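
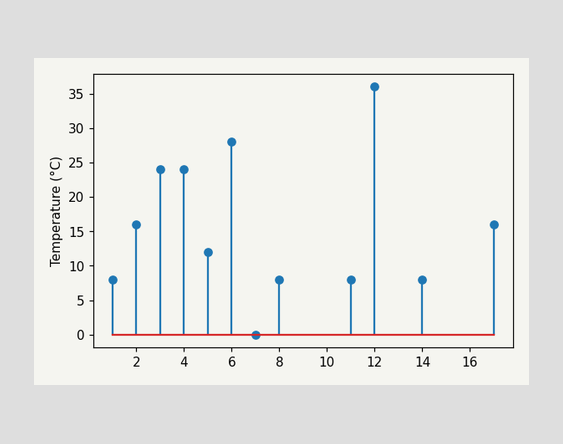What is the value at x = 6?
28°C

The stem at x=6 reaches 28°C.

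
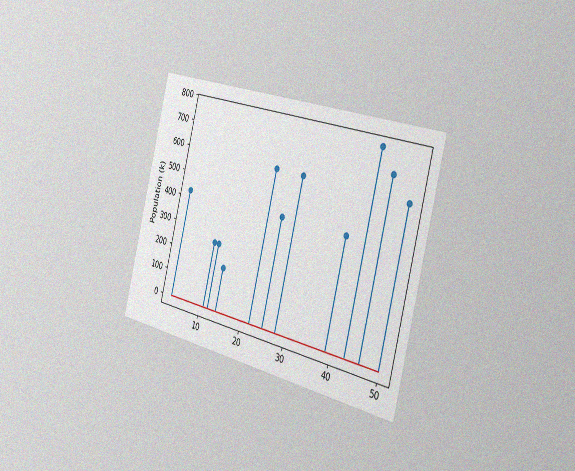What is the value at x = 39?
425k

The chart is tilted about 14° clockwise and viewed slightly from the right, with some photo noise. The stem at x=39 reaches 425k.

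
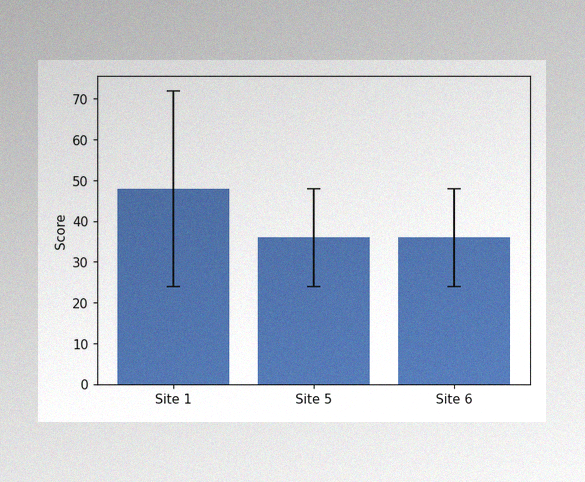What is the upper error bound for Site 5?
The image has some photo noise and uneven lighting. The Site 5 bar's upper whisker reaches 48.

48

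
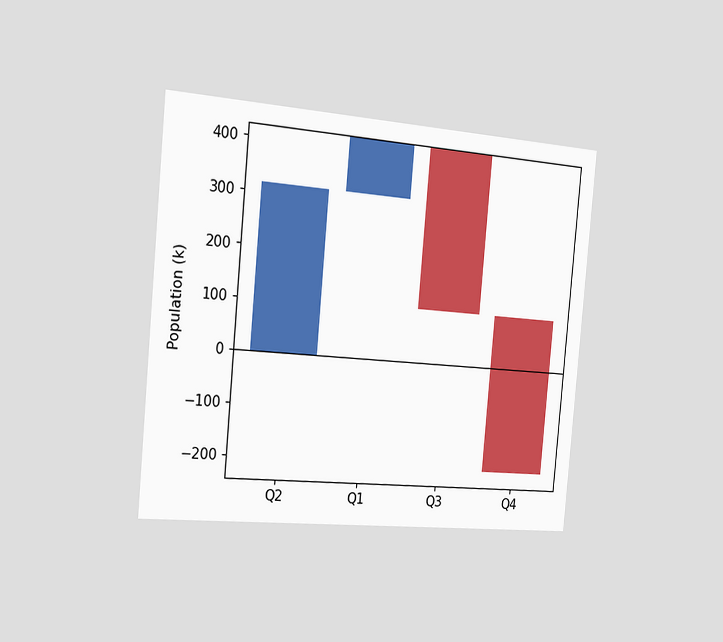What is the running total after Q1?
424k

The chart is tilted about 5° clockwise and viewed slightly from the left. After Q1 the running total reaches 424k.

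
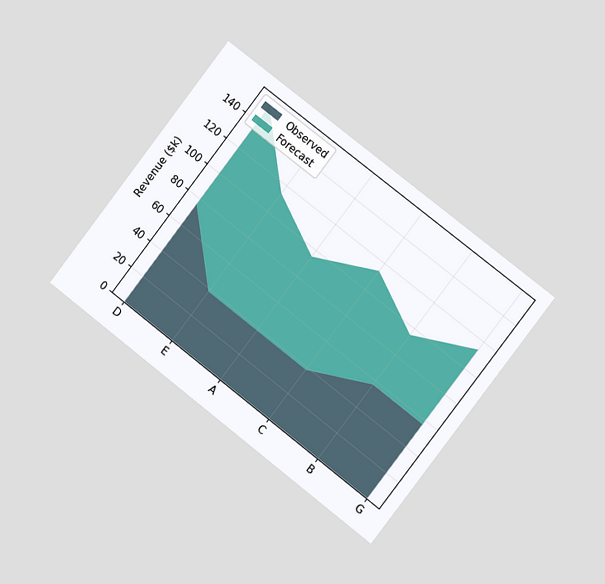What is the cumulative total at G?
$114k

The chart is tilted about 38° clockwise and viewed slightly from the right. The stacked total at G reaches $114k.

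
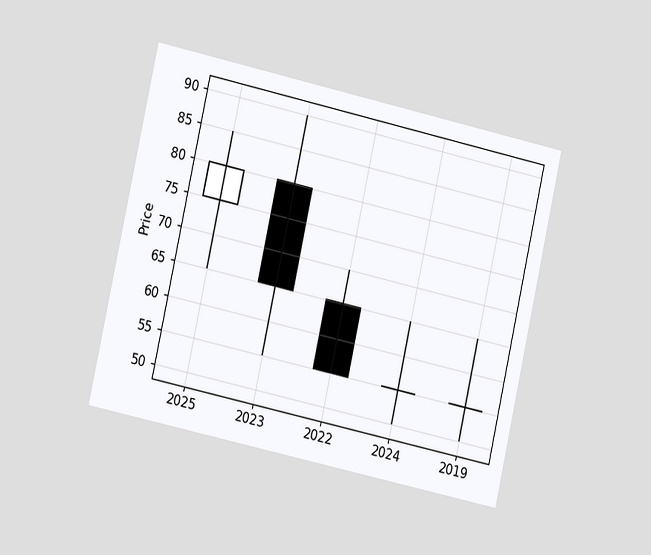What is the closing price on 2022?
55

The chart is tilted about 13° clockwise and viewed slightly from the left. The 2022 candle closes at 55.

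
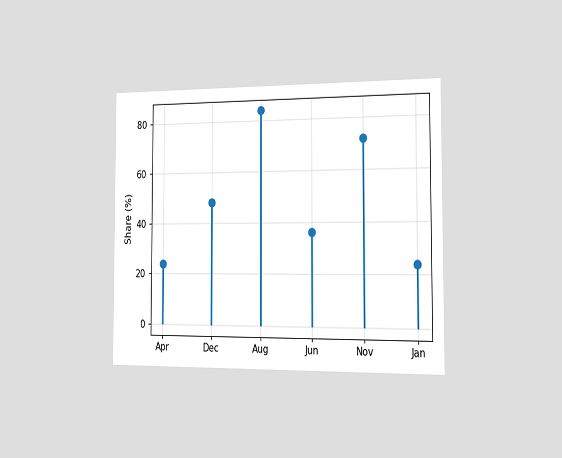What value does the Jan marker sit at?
The chart is viewed slightly from the right. The Jan marker sits at 24%.

24%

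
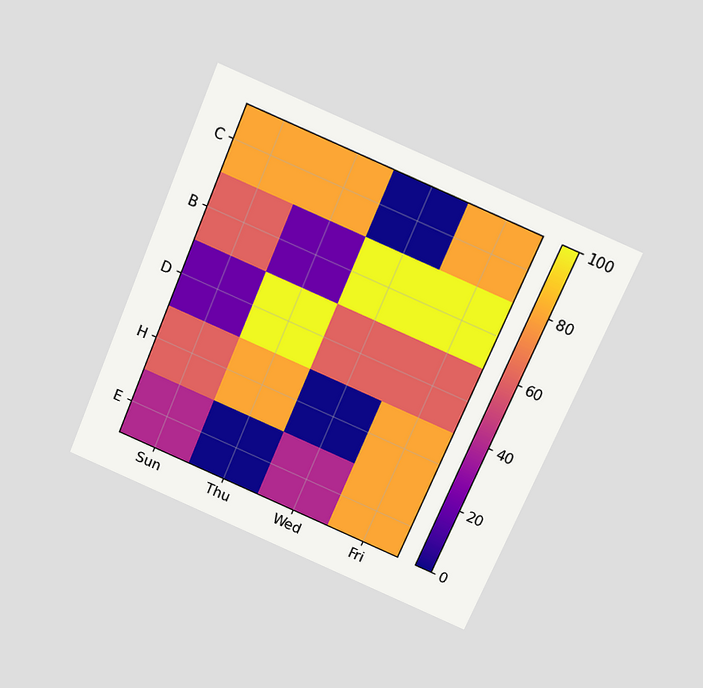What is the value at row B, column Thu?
20

The chart is tilted about 23° clockwise and viewed slightly from above. Matching cell (B, Thu) against the colorbar gives 20.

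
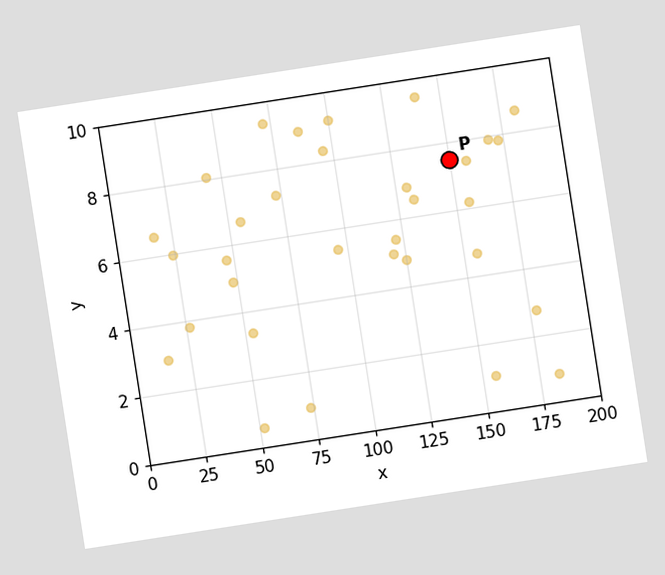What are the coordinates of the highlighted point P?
The chart is tilted about 9° counter-clockwise. Following the gridlines from P to each axis, P sits at (150, 7.5).

(150, 7.5)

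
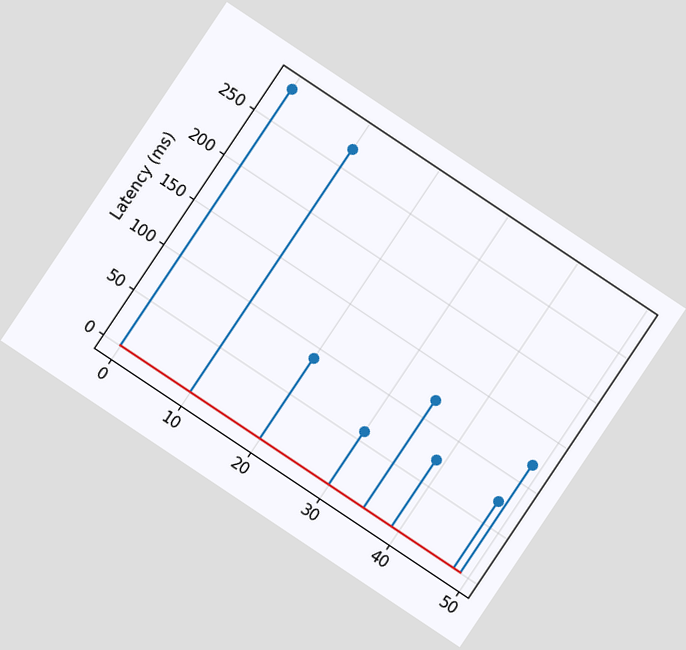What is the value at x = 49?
120ms

The chart is tilted about 34° clockwise. The stem at x=49 reaches 120ms.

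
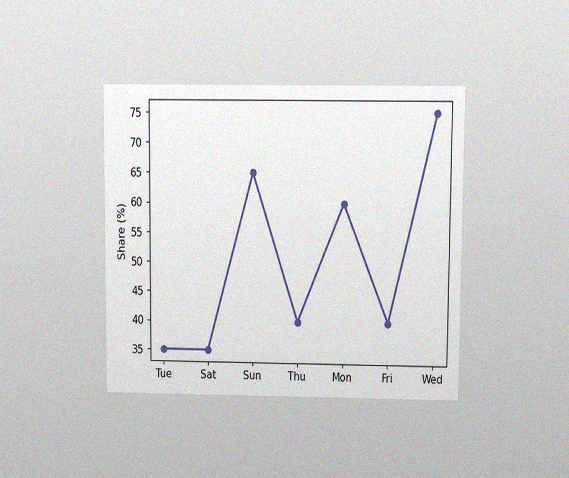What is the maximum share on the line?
75%

The chart is viewed at a slight angle, with some photo noise. The highest point is at Wed, and reading across to the y-axis gives 75%.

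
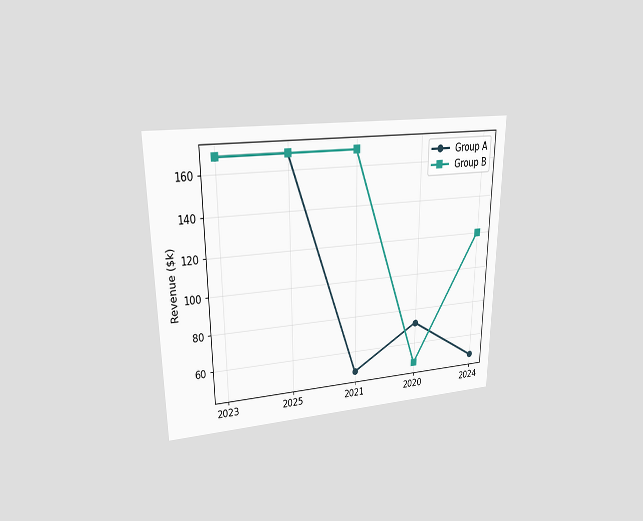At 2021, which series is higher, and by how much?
The chart is viewed at a slight angle. At 2021, Group B sits above the other line by $120k.

Group B, by $120k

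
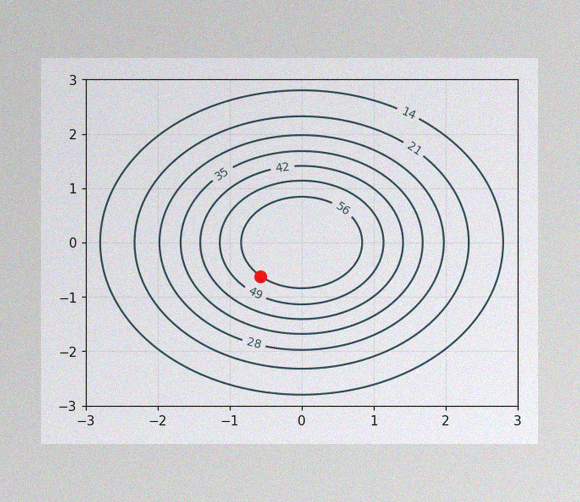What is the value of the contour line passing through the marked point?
The image has some photo noise and uneven lighting. The marked point sits on the contour labelled 56.

56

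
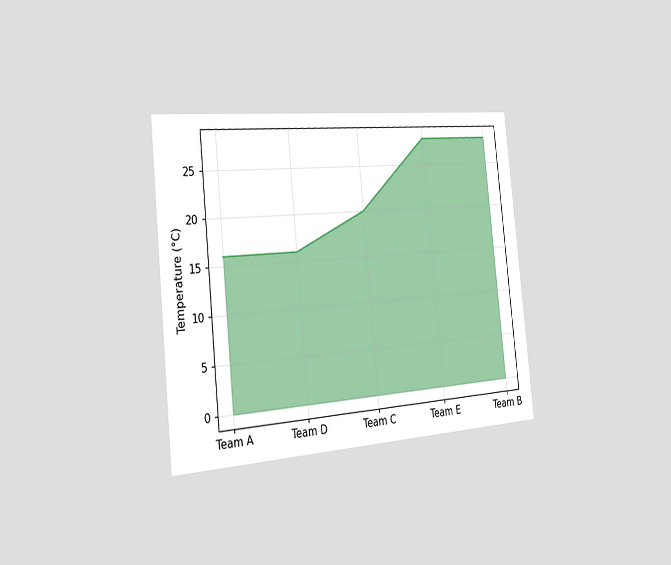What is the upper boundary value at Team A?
16°C

The chart is tilted about 6° counter-clockwise and viewed slightly from the left. At Team A the upper boundary is at 16°C.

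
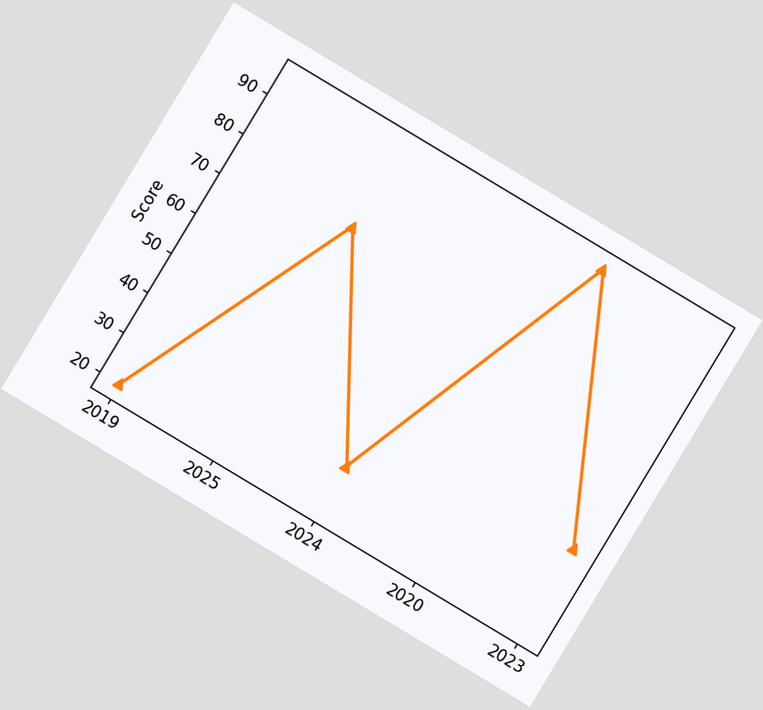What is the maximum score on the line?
95

The chart is tilted about 31° clockwise. The highest point is at 2020, and reading across to the y-axis gives 95.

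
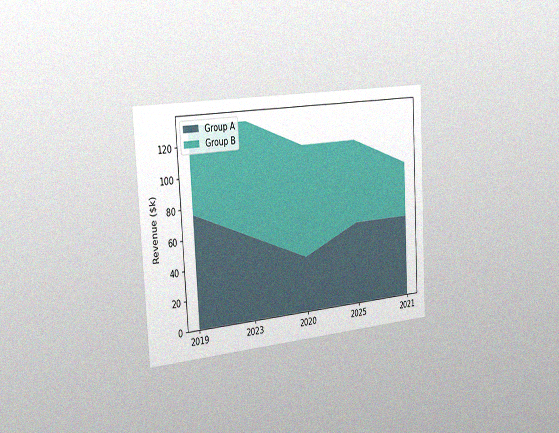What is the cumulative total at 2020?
The chart is tilted about 3° counter-clockwise and viewed slightly from the left, with some photo noise. The stacked total at 2020 reaches $114k.

$114k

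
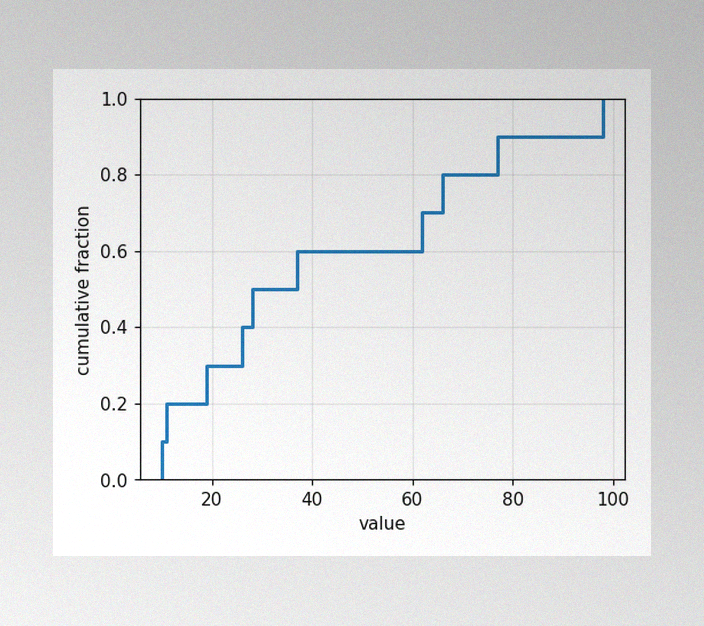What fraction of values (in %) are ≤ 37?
The image has some photo noise and uneven lighting. At x=37 the ECDF step is at 60%.

60%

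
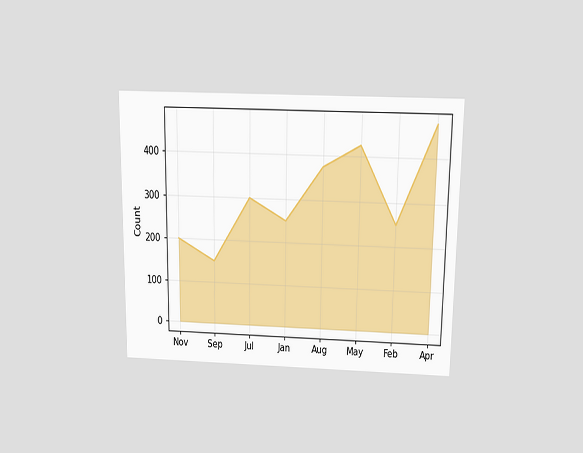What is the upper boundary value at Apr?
475

The chart is viewed slightly from above. At Apr the upper boundary is at 475.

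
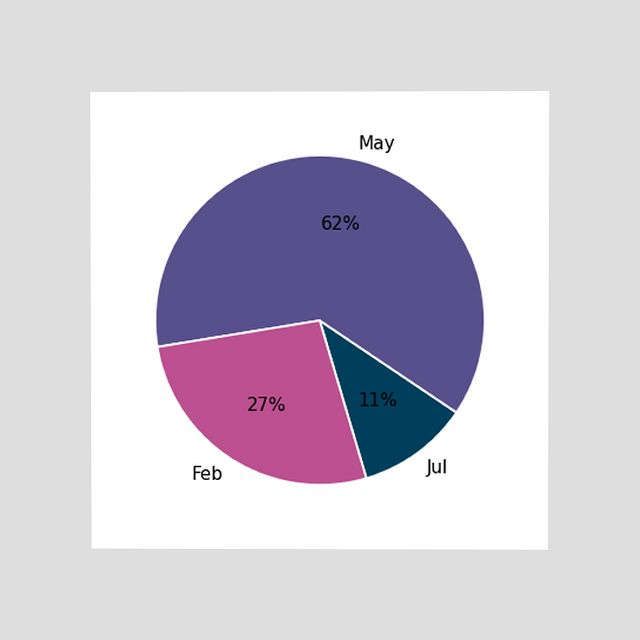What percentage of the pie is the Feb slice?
The chart is viewed at a slight angle. The Feb slice takes up 27% of the pie.

27%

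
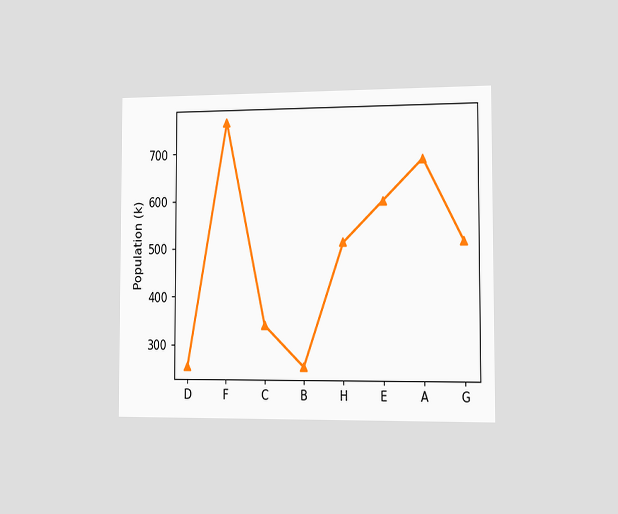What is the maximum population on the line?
765k

The chart is viewed slightly from the right. The highest point is at F, and reading across to the y-axis gives 765k.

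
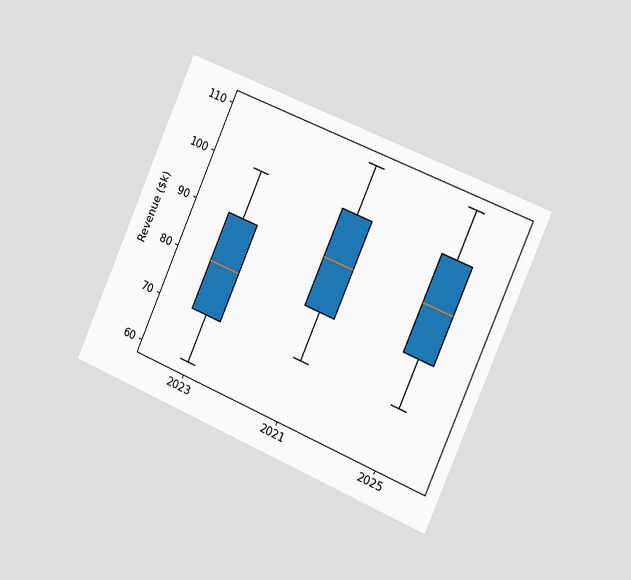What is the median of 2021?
The chart is tilted about 23° clockwise and viewed slightly from the right. The median line in the 2021 box sits at $90k.

$90k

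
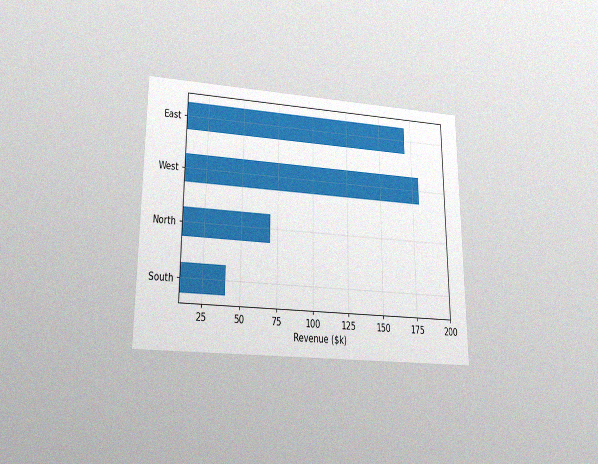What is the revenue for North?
The chart is viewed slightly from below, with some photo noise. Reading along the chart's x-axis, the North bar reaches $70k.

$70k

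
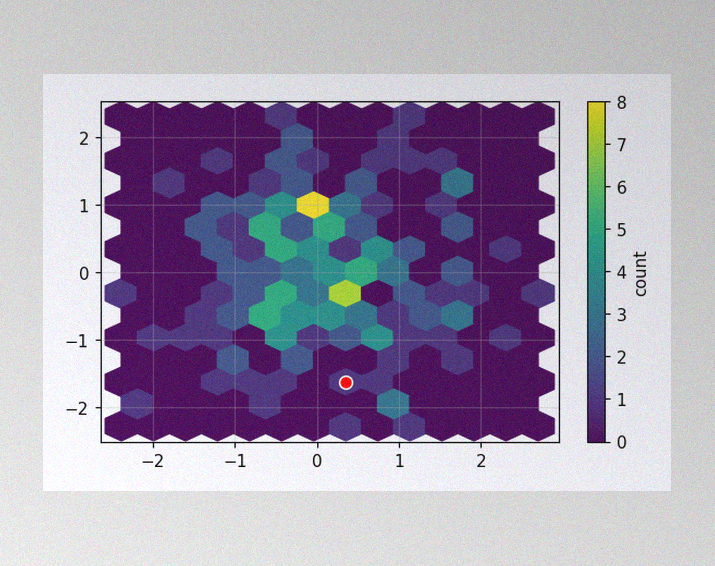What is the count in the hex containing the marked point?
1

The image has some photo noise and uneven lighting. The marked hex reads 1 on the colorbar.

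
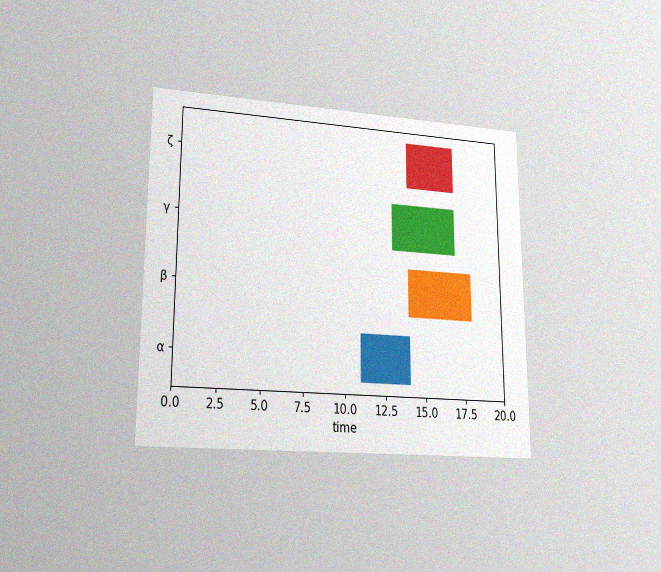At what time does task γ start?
The chart is viewed at a slight angle, with some photo noise. The γ bar begins at t=13.

13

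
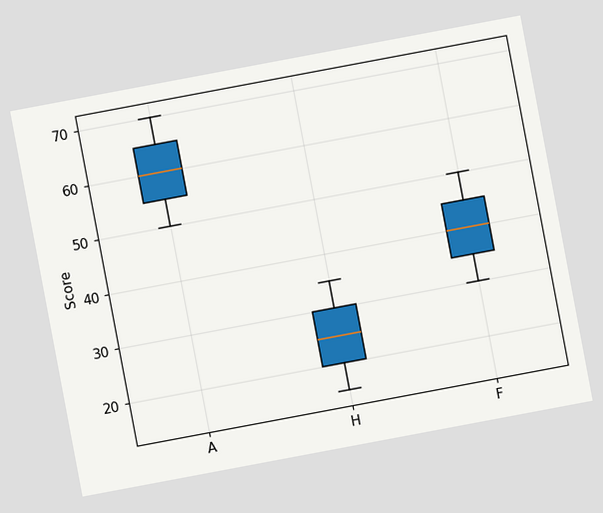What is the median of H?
25

The chart is tilted about 11° counter-clockwise. The median line in the H box sits at 25.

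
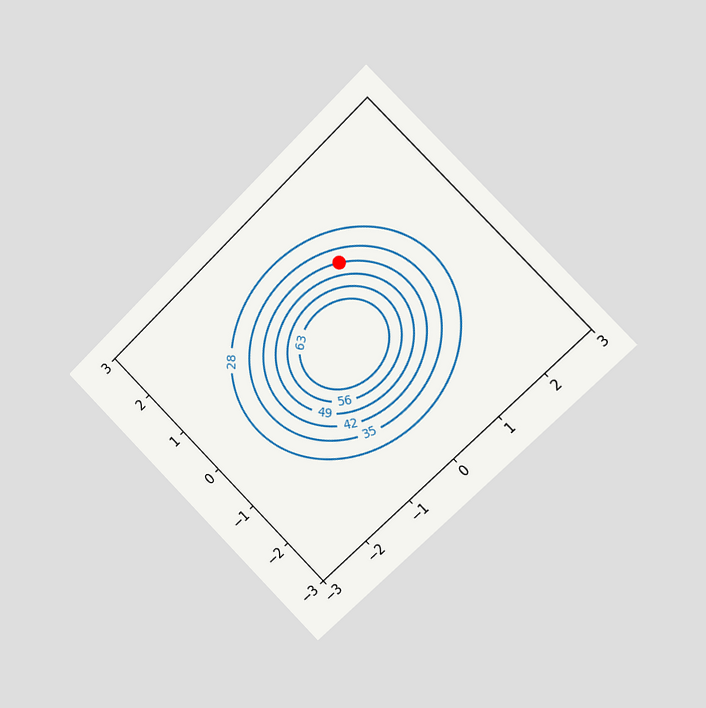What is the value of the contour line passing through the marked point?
42

The chart is tilted about 45° counter-clockwise and viewed slightly from the right. The marked point sits on the contour labelled 42.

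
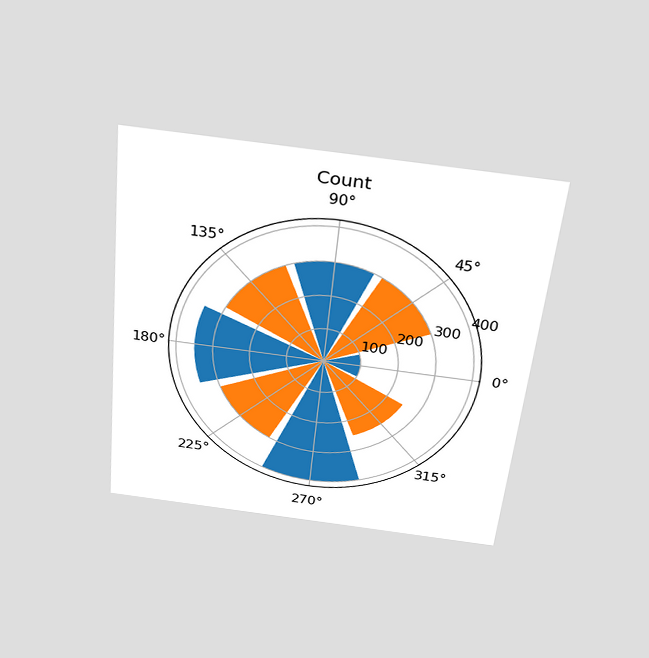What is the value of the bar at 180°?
350

The chart is tilted about 6° clockwise and viewed slightly from above. The bar at 180° reaches 350 on the radial axis.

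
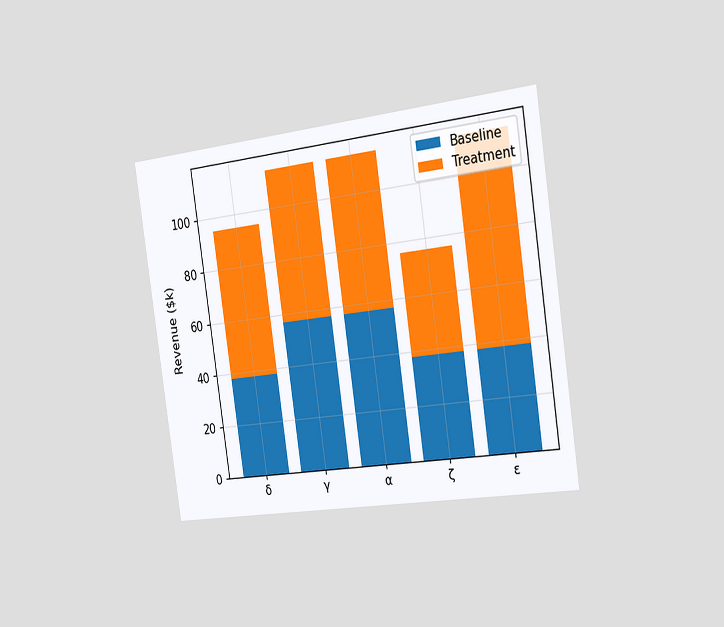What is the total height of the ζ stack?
The chart is tilted about 8° counter-clockwise and viewed slightly from the right. The ζ stack's top reaches $76k on the y-axis.

$76k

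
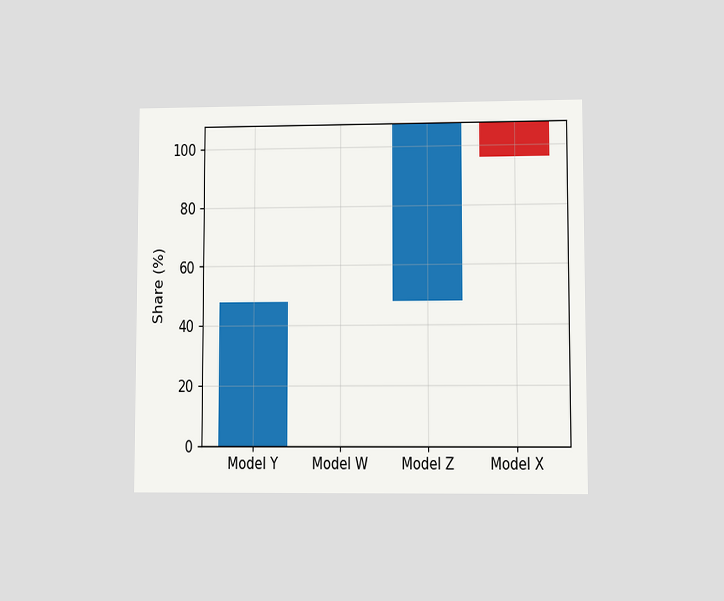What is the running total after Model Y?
48%

The chart is viewed at a slight angle. After Model Y the running total reaches 48%.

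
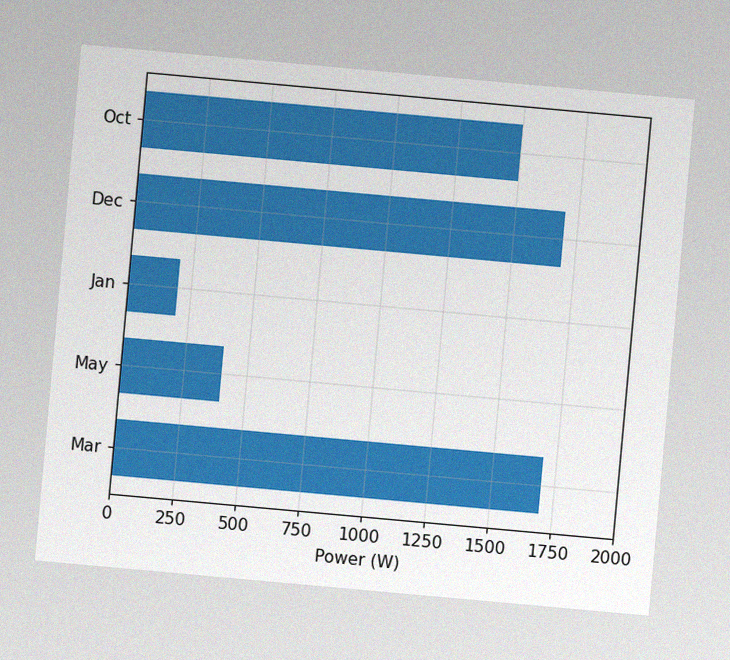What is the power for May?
400W

The chart is tilted about 5° clockwise, with some photo noise. Reading along the chart's x-axis, the May bar reaches 400W.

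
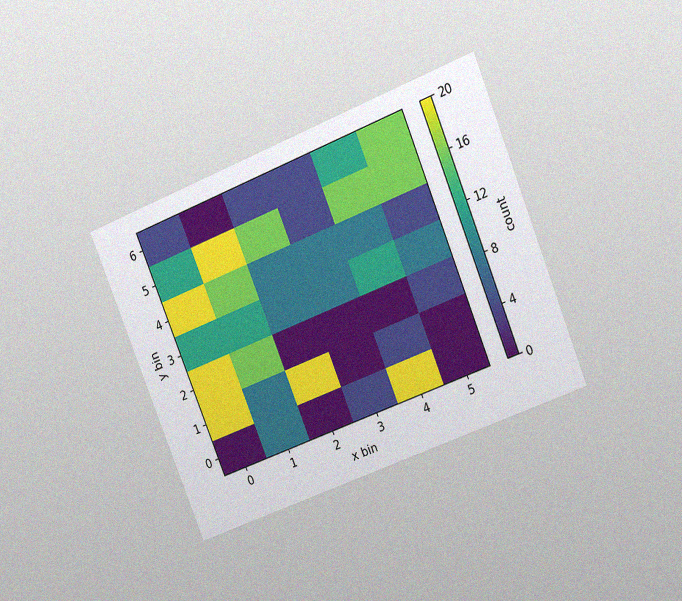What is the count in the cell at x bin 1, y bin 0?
8

The chart is tilted about 22° counter-clockwise and viewed at a slight angle, with some photo noise. Matching the cell (1, 0) against the colorbar gives 8.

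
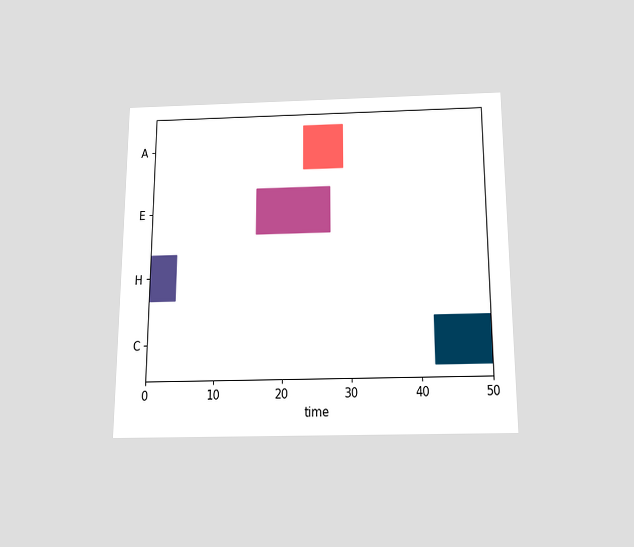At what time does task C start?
42

The chart is viewed slightly from below. The C bar begins at t=42.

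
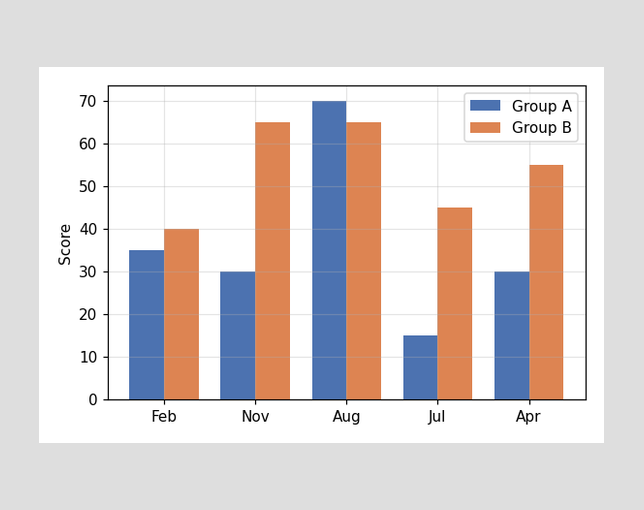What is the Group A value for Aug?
The Group A bar at Aug reaches 70 on the y-axis.

70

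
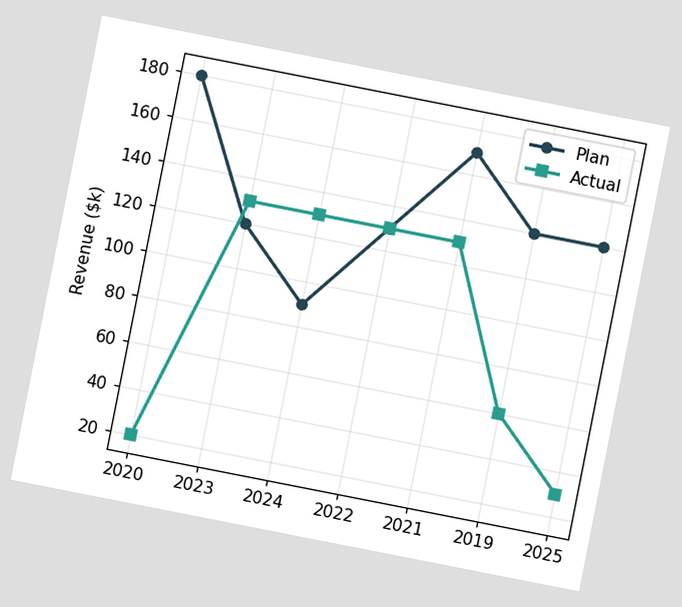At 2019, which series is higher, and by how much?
The chart is tilted about 11° clockwise. At 2019, Plan sits above the other line by $80k.

Plan, by $80k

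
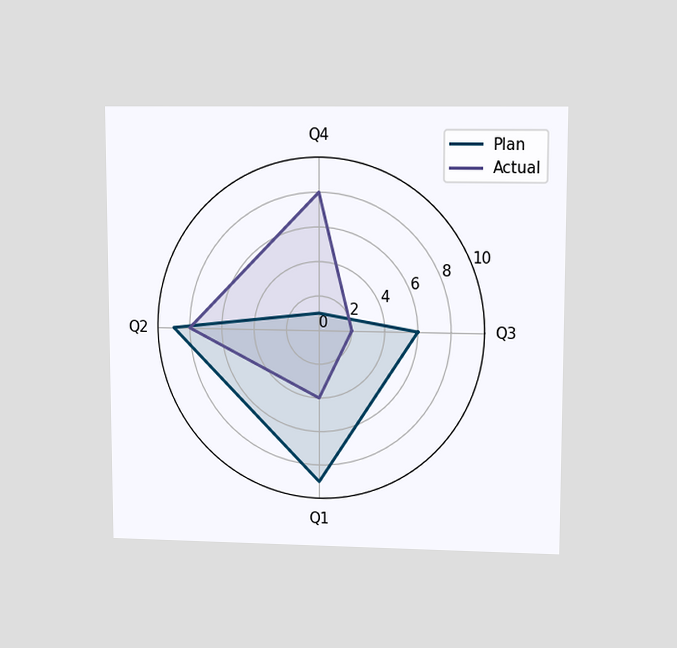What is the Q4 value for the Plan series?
1

The chart is viewed at a slight angle. On the Q4 axis, Plan reaches 1.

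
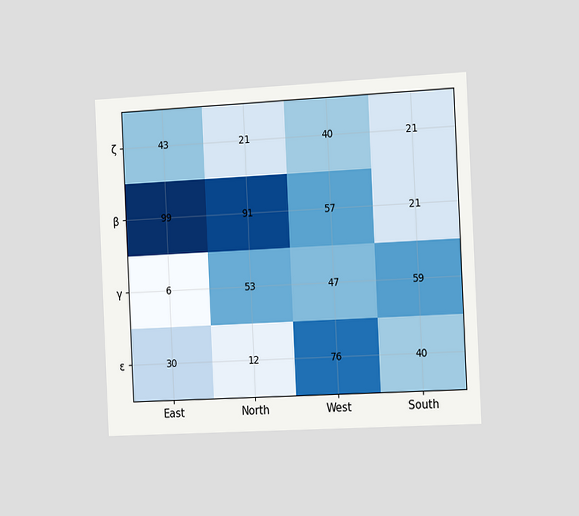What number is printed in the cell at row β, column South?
The chart is tilted about 3° counter-clockwise and viewed slightly from the right. The (β, South) cell reads 21.

21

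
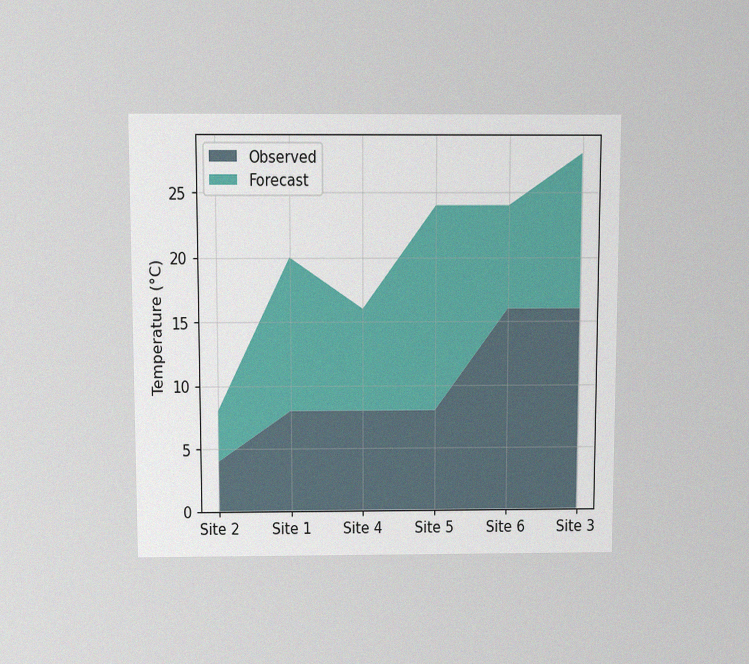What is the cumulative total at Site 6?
The chart is viewed slightly from above, with some photo noise. The stacked total at Site 6 reaches 24°C.

24°C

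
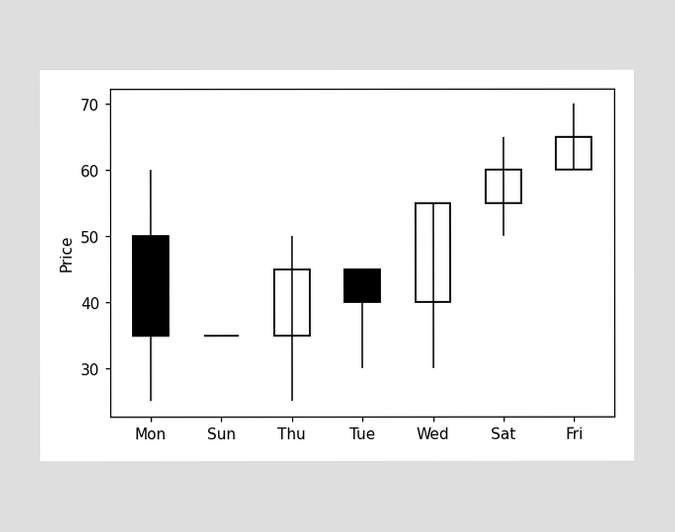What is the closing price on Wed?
55

The Wed candle closes at 55.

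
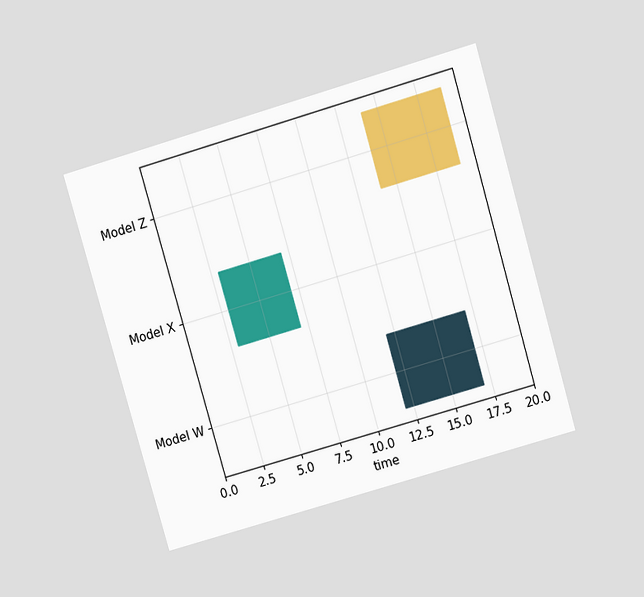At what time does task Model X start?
3

The chart is tilted about 16° counter-clockwise and viewed slightly from above. The Model X bar begins at t=3.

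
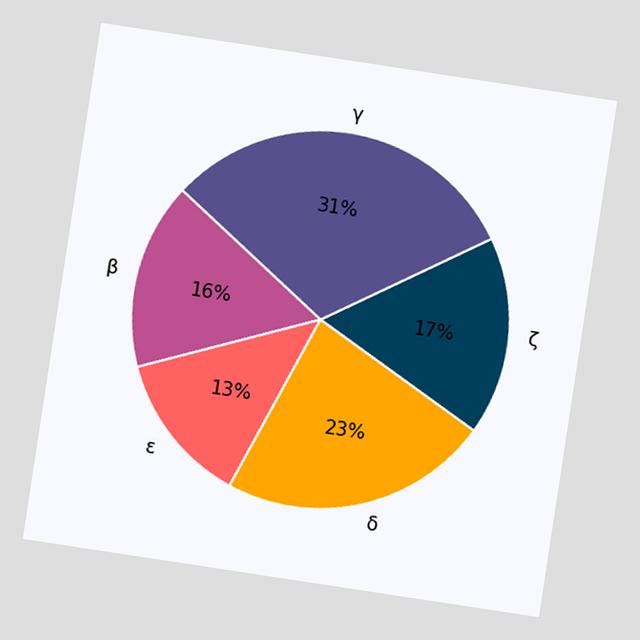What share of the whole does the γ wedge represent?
31%

The chart is tilted about 9° clockwise. The γ slice takes up 31% of the pie.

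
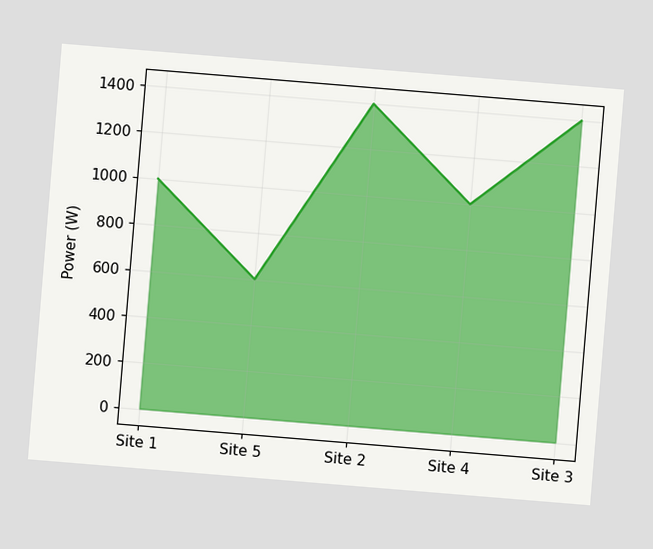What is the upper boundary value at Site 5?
The chart is tilted about 5° clockwise. At Site 5 the upper boundary is at 600W.

600W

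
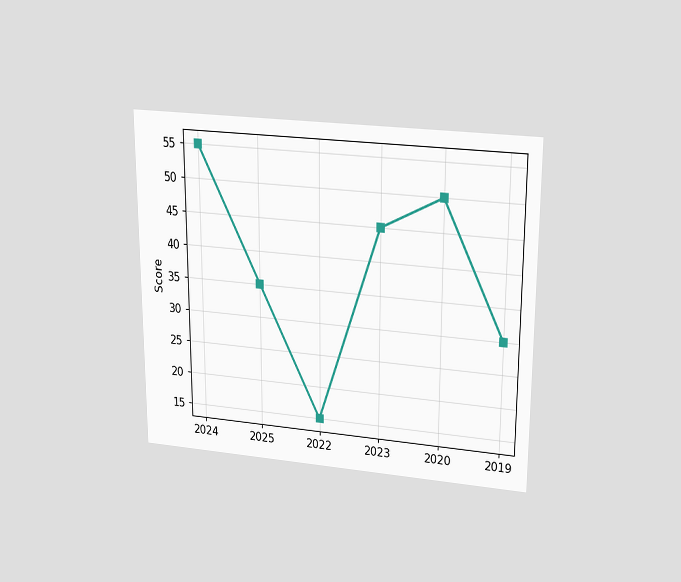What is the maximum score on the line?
55

The chart is viewed slightly from above. The highest point is at 2024, and reading across to the y-axis gives 55.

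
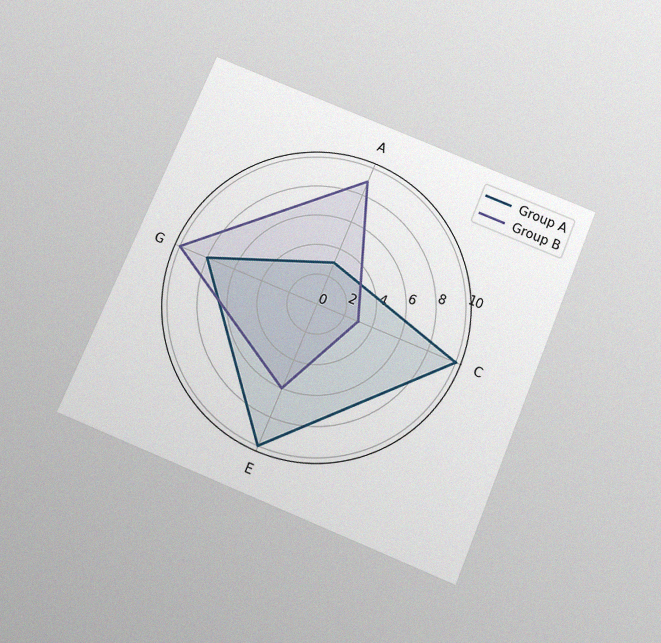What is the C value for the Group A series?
10

The chart is tilted about 23° clockwise and viewed slightly from below, with some photo noise. On the C axis, Group A reaches 10.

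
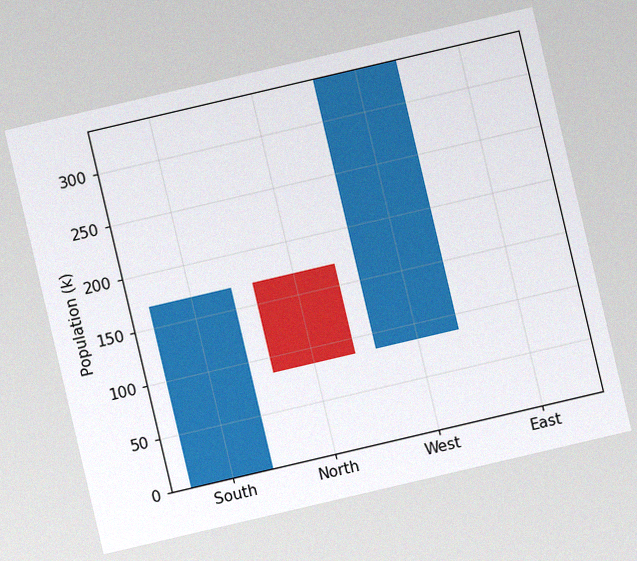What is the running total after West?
340k

The chart is tilted about 13° counter-clockwise, with some photo noise. After West the running total reaches 340k.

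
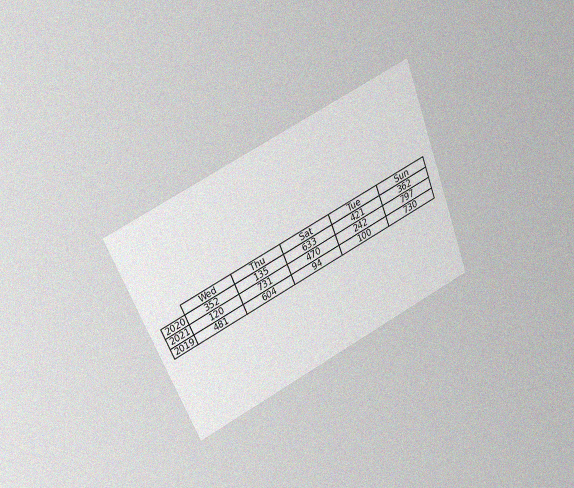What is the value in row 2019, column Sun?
730

The chart is tilted about 22° counter-clockwise and viewed at a slight angle, with some photo noise. The (2019, Sun) cell reads 730.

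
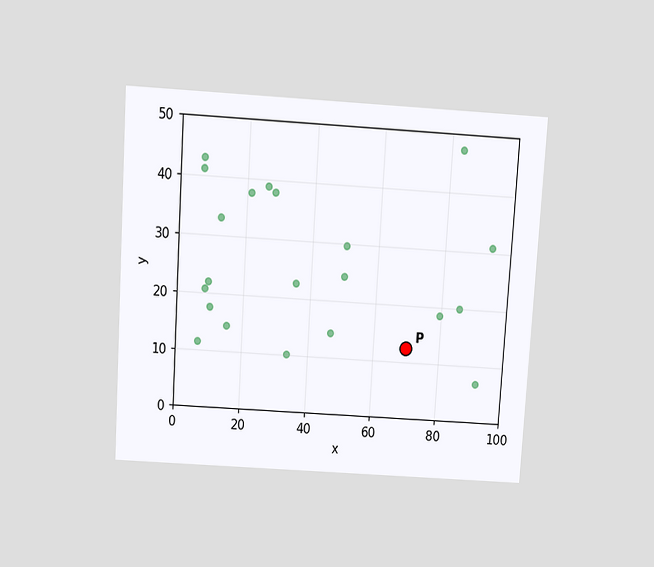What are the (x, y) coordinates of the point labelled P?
The chart is tilted about 4° clockwise and viewed slightly from above. Following the gridlines from P to each axis, P sits at (70, 12.5).

(70, 12.5)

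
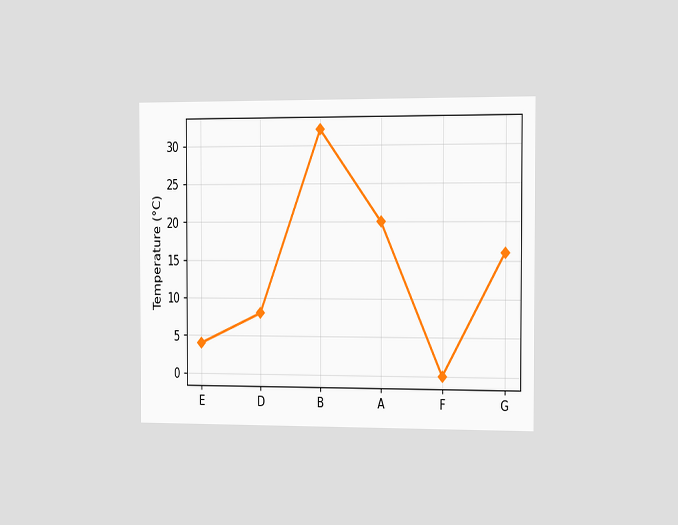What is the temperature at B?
The chart is viewed slightly from the right. At B, the line is at 32°C.

32°C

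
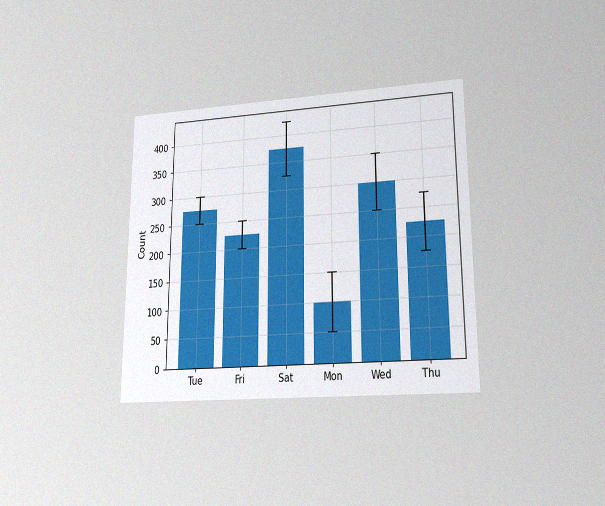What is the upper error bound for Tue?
The chart is viewed at a slight angle, with some photo noise. The Tue bar's upper whisker reaches 300.

300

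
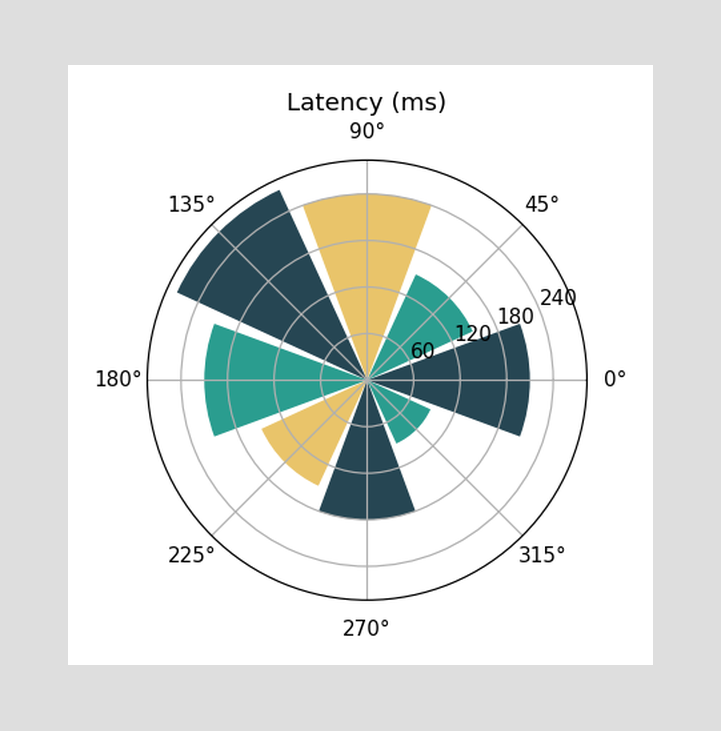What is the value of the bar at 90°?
240ms

The bar at 90° reaches 240ms on the radial axis.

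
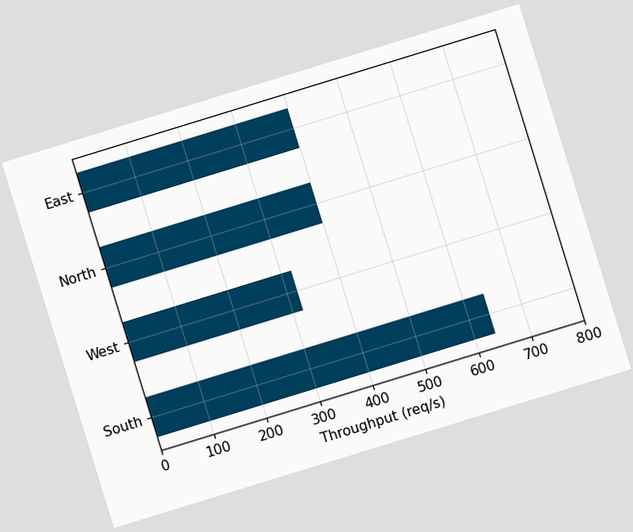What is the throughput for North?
The chart is tilted about 17° counter-clockwise. Reading along the chart's x-axis, the North bar reaches 400req/s.

400req/s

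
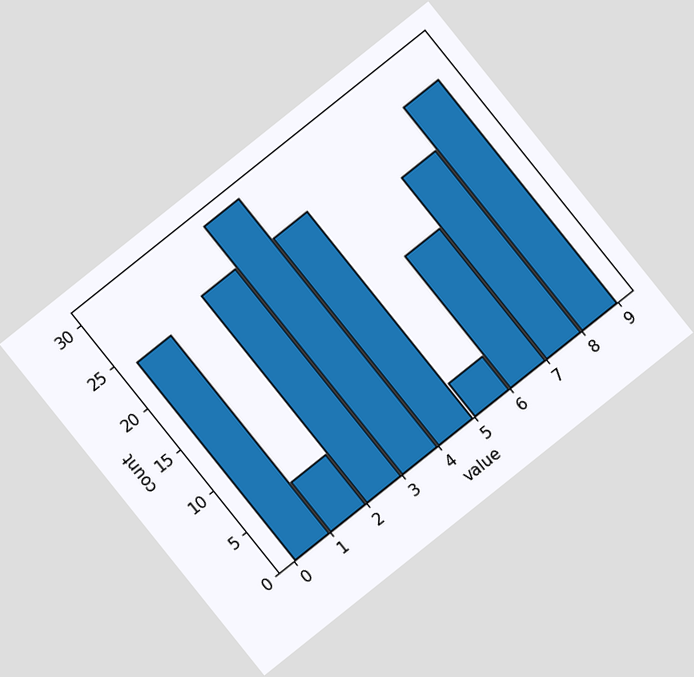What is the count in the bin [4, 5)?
25

The chart is tilted about 39° counter-clockwise. The [4, 5) bin has height 25.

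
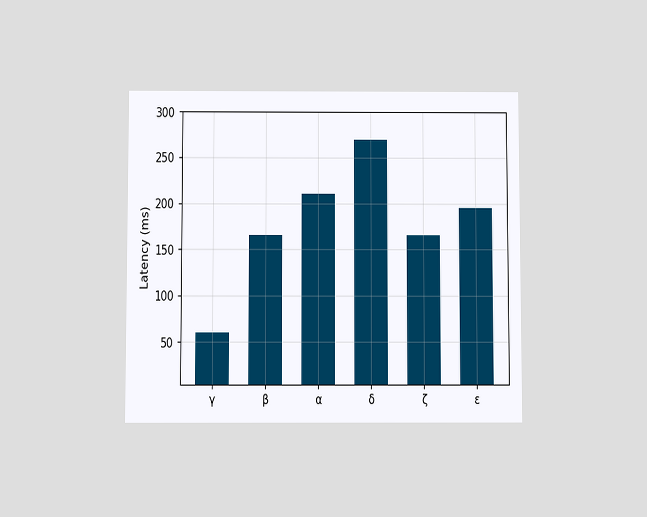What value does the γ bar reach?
60ms

The chart is viewed slightly from below. Reading along the chart's y-axis, the γ bar reaches 60ms.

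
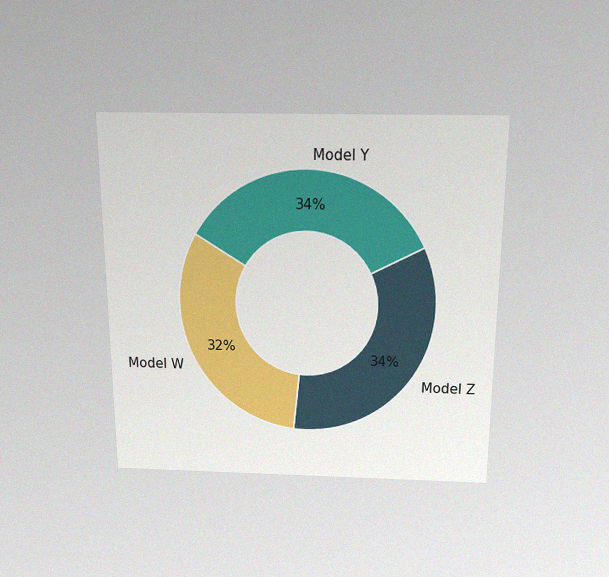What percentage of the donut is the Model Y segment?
34%

The chart is viewed slightly from above, with some photo noise. The Model Y segment takes up 34% of the ring.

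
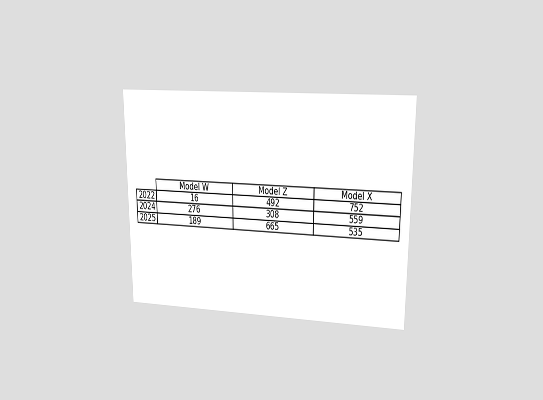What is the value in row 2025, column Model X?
The chart is viewed at a slight angle. The (2025, Model X) cell reads 535.

535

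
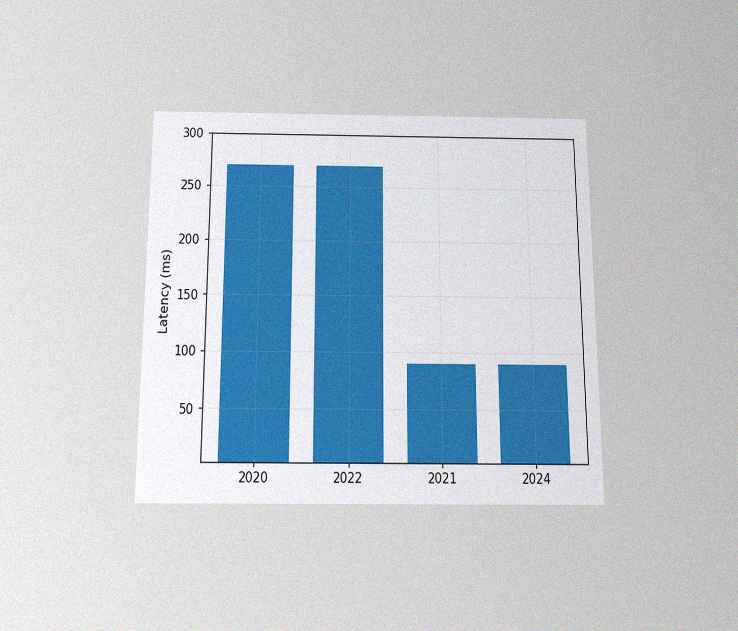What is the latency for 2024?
90ms

The chart is viewed slightly from below, with some photo noise. Reading along the chart's y-axis, the 2024 bar reaches 90ms.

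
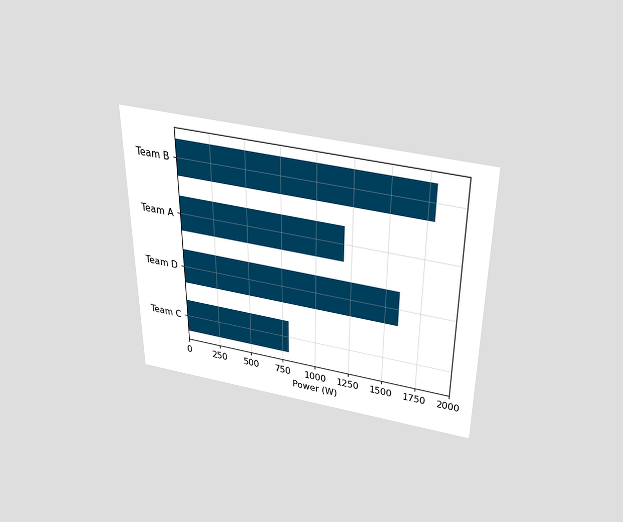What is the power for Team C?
The chart is viewed slightly from above. Reading along the chart's x-axis, the Team C bar reaches 800W.

800W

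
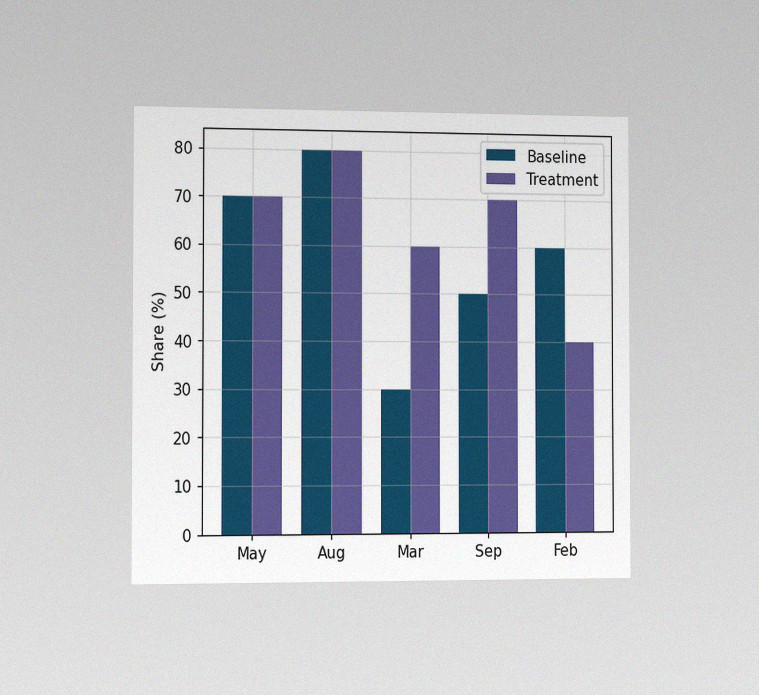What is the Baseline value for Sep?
50%

The chart is viewed slightly from the left, with some photo noise. The Baseline bar at Sep reaches 50% on the y-axis.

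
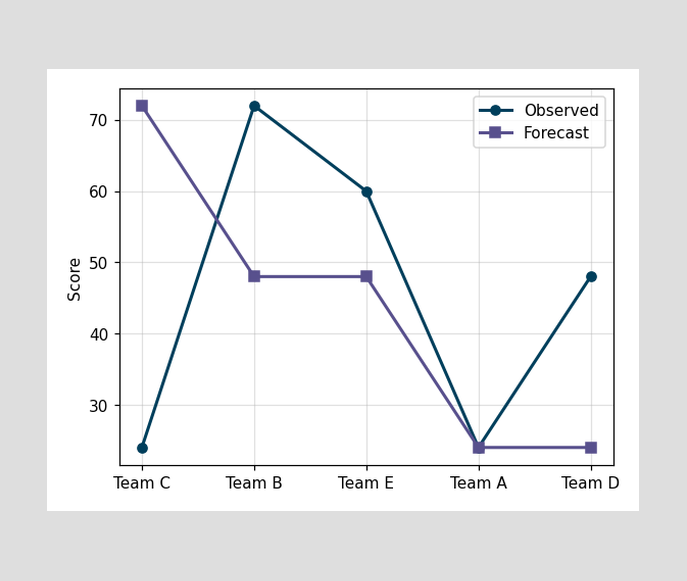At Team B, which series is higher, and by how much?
At Team B, Observed sits above the other line by 24.

Observed, by 24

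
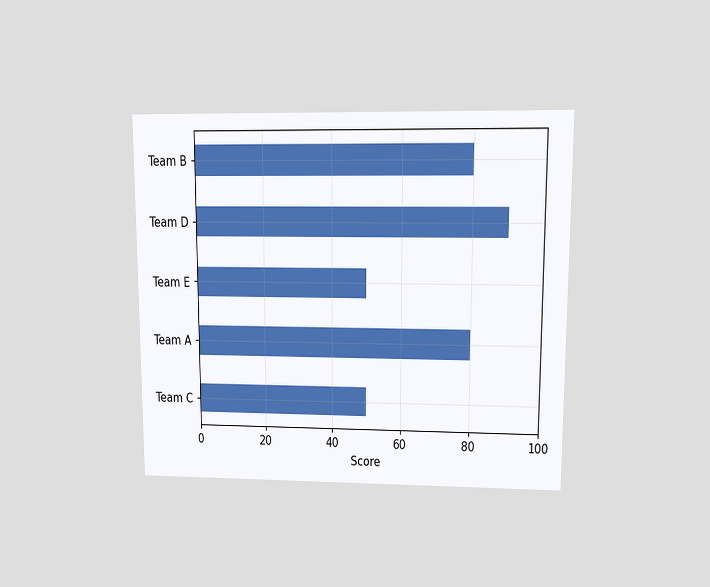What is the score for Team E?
50

The chart is viewed at a slight angle. Reading along the chart's x-axis, the Team E bar reaches 50.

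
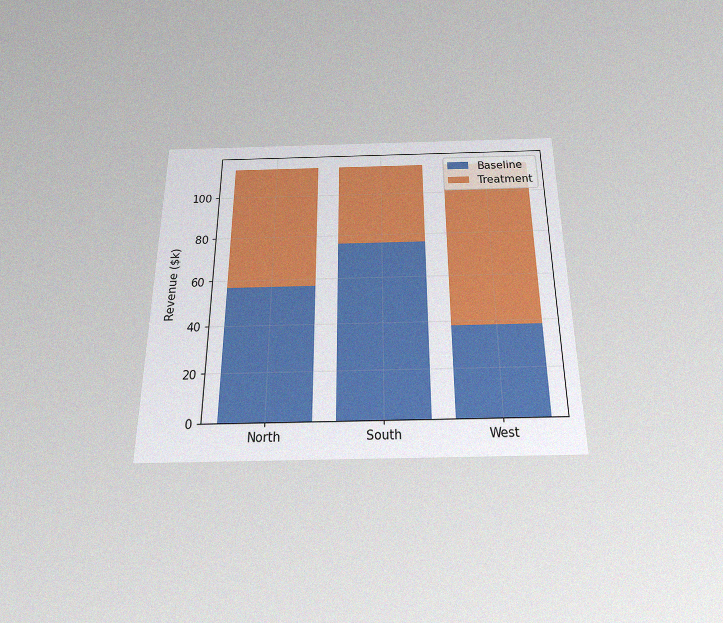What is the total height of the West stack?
The chart is viewed slightly from below, with some photo noise. The West stack's top reaches $114k on the y-axis.

$114k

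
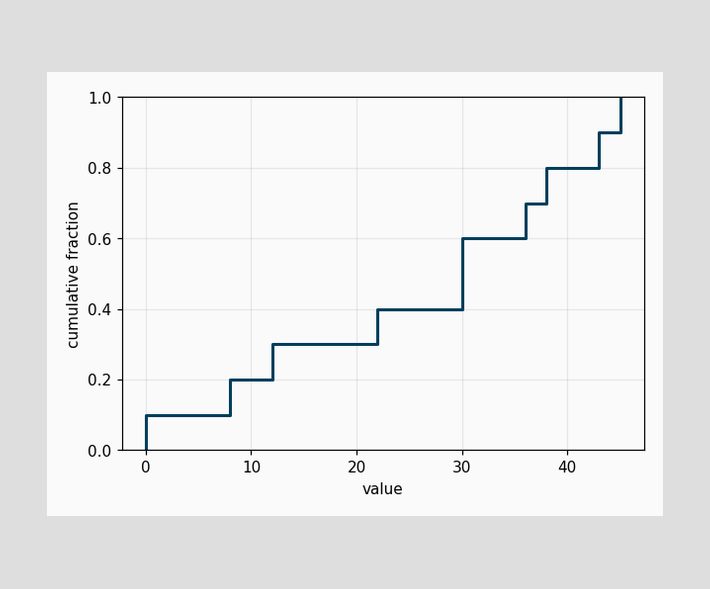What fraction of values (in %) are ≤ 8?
20%

At x=8 the ECDF step is at 20%.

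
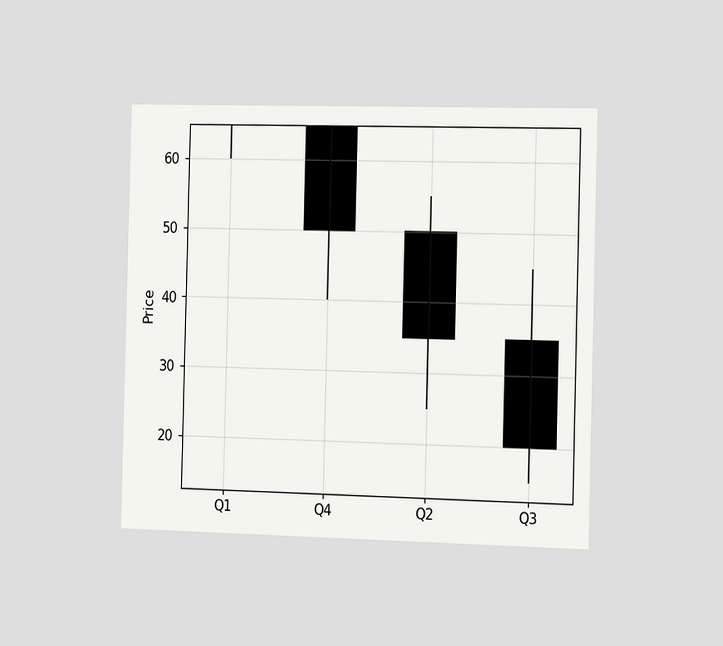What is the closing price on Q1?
The chart is viewed slightly from the right. The Q1 candle closes at 65.

65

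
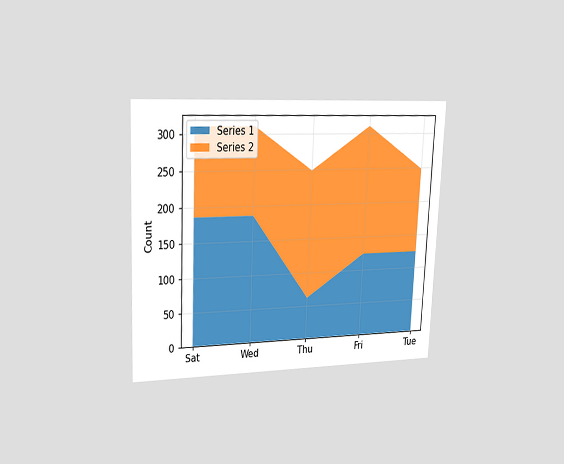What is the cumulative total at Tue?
248

The chart is tilted about 2° clockwise and viewed slightly from the left. The stacked total at Tue reaches 248.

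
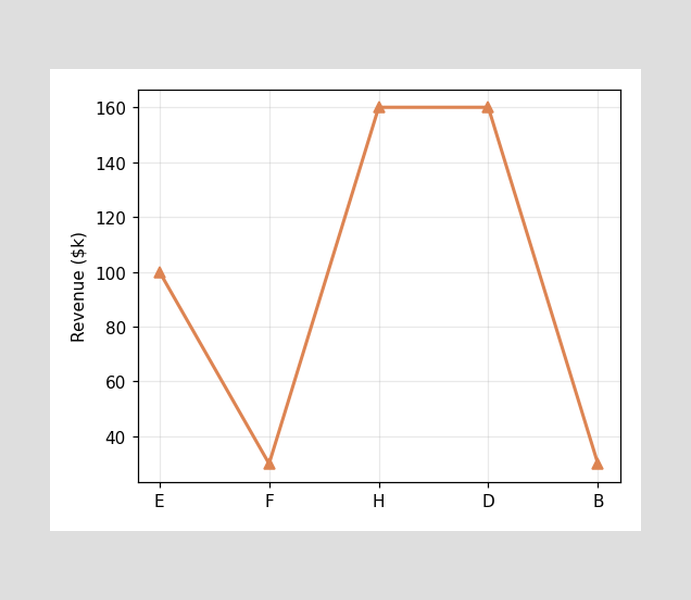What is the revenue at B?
$30k

At B, the line is at $30k.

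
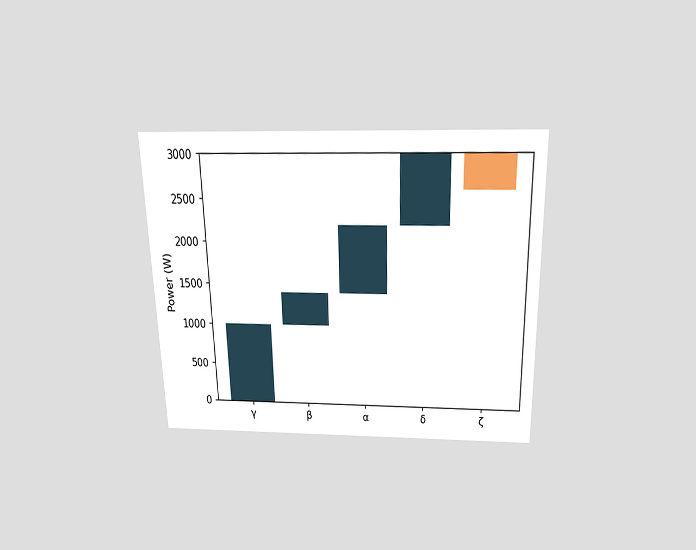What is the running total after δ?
3000W

The chart is viewed slightly from above. After δ the running total reaches 3000W.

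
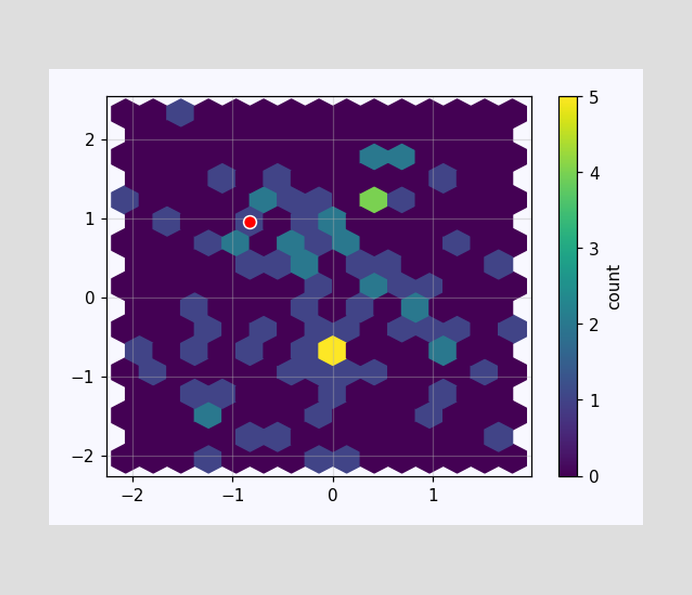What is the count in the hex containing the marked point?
The marked hex reads 1 on the colorbar.

1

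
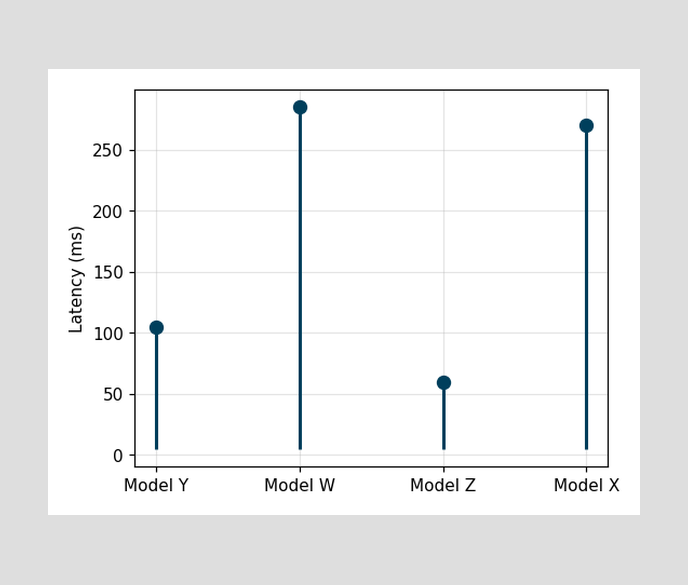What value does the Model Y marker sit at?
The Model Y marker sits at 105ms.

105ms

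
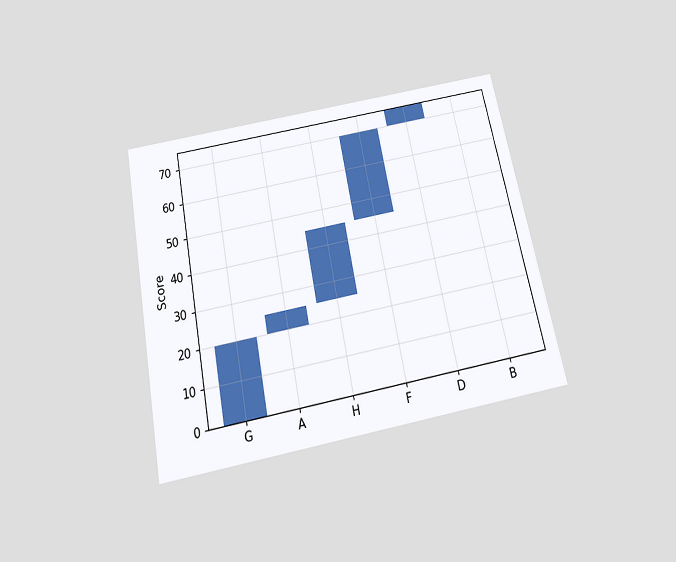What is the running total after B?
The chart is tilted about 11° counter-clockwise and viewed slightly from below. After B the running total reaches 75.

75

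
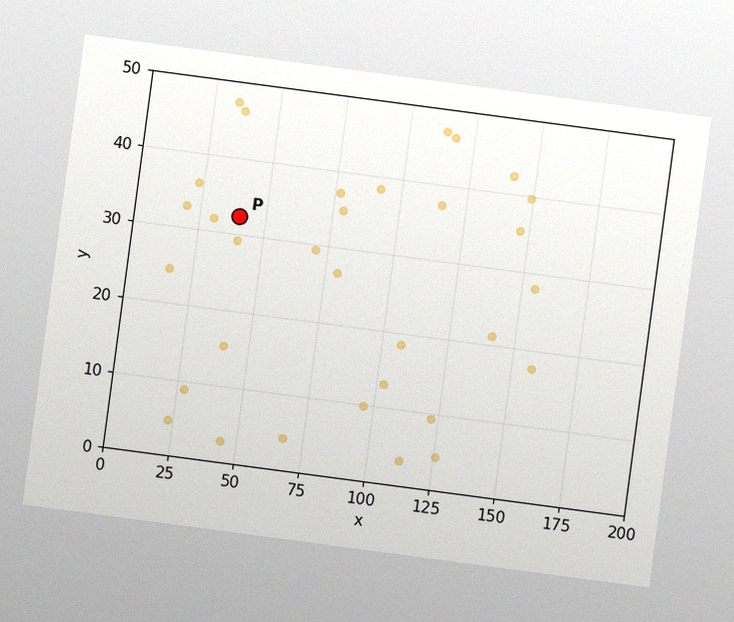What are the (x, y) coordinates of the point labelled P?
The chart is tilted about 8° clockwise, with some photo noise. Following the gridlines from P to each axis, P sits at (40, 32.5).

(40, 32.5)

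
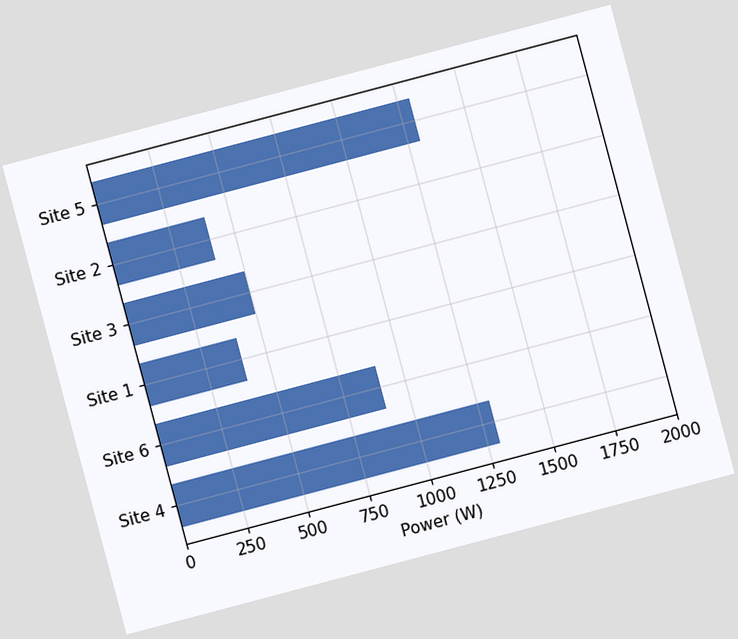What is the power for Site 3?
The chart is tilted about 15° counter-clockwise. Reading along the chart's x-axis, the Site 3 bar reaches 500W.

500W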